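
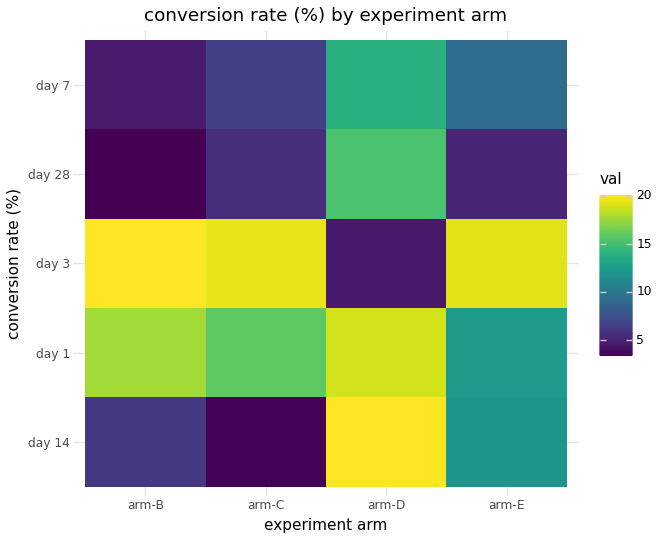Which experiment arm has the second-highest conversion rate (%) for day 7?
arm-E

Top 3 for day 7: arm-D ≈ 14, arm-E ≈ 10, arm-C ≈ 6.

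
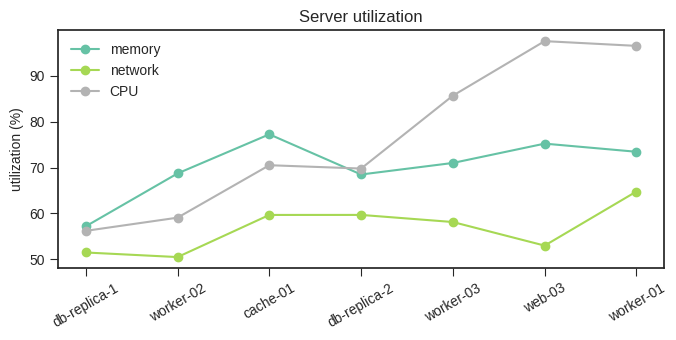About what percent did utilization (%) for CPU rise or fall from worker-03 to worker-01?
worker-03 ≈ 85, worker-01 ≈ 95; (95 − 85) / 85 ≈ +11.8%.

≈ +11.8%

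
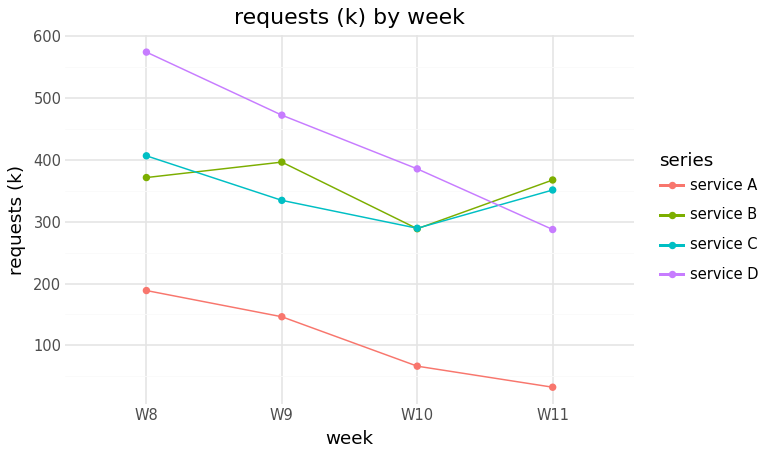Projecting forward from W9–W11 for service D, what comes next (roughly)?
Last three: 450, 400, 300 → slope ≈ -75/step → next ≈ 225.

≈ 225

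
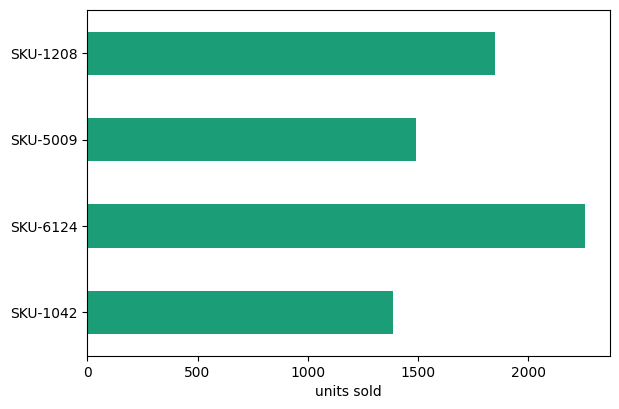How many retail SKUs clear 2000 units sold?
1

Above 2000: SKU-6124.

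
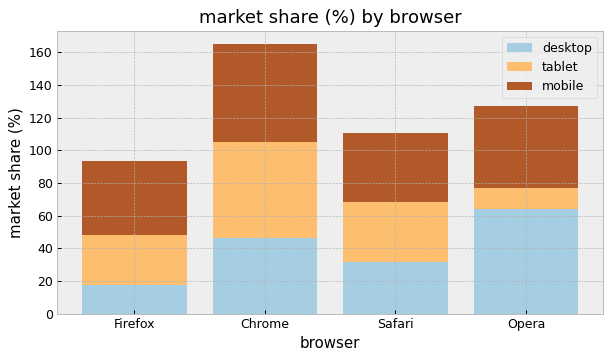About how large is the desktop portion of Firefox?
≈ 20

desktop top ≈ 20, bottom ≈ 0; segment ≈ 20.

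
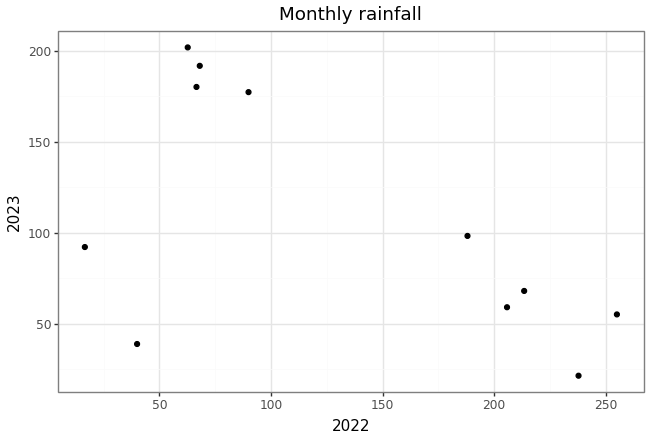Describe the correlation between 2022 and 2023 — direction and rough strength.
Points are negatively correlated; moderate (|r| ≈ 0.6).

negative, moderate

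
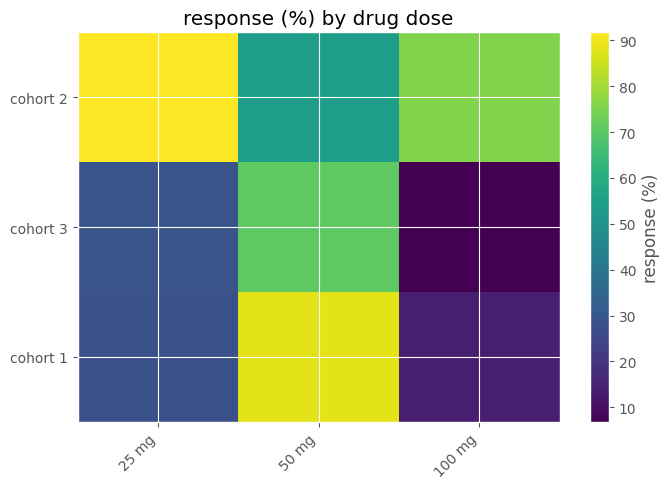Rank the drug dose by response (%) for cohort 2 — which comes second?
100 mg

Top 3 for cohort 2: 25 mg ≈ 90, 100 mg ≈ 80, 50 mg ≈ 50.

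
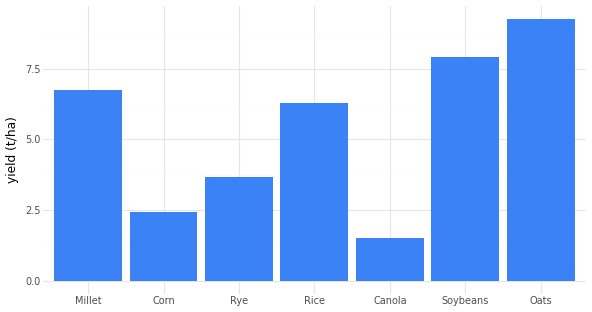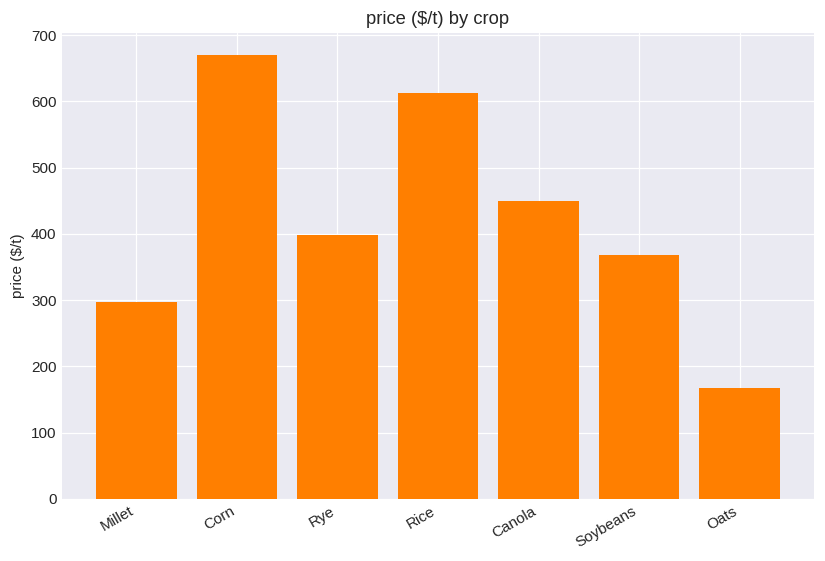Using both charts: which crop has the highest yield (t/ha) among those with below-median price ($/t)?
Chart 2 median price ($/t) ≈ 400; below-median crops: Millet, Soybeans, Oats. Among those, Oats has the highest yield (t/ha) (≈ 9).

Oats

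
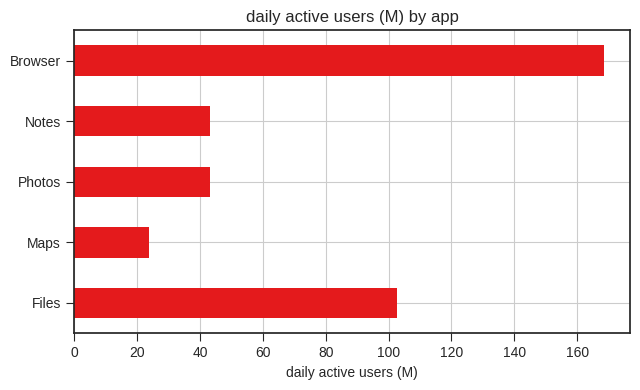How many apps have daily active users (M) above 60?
Above 60: Files, Browser.

2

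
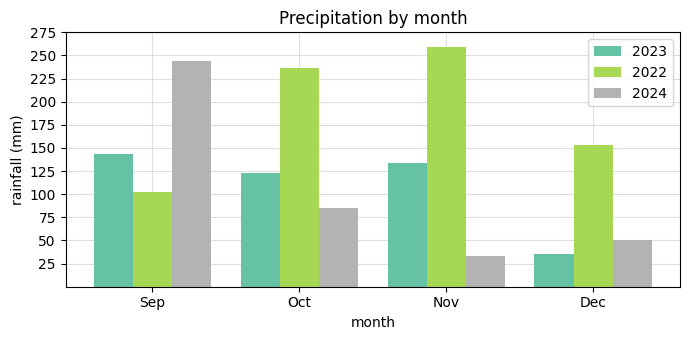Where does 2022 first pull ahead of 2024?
Oct

Sep: 2022 ≈ 100 vs 2024 ≈ 250 (not yet); Oct: 2022 ≈ 225 vs 2024 ≈ 75 (first crossover).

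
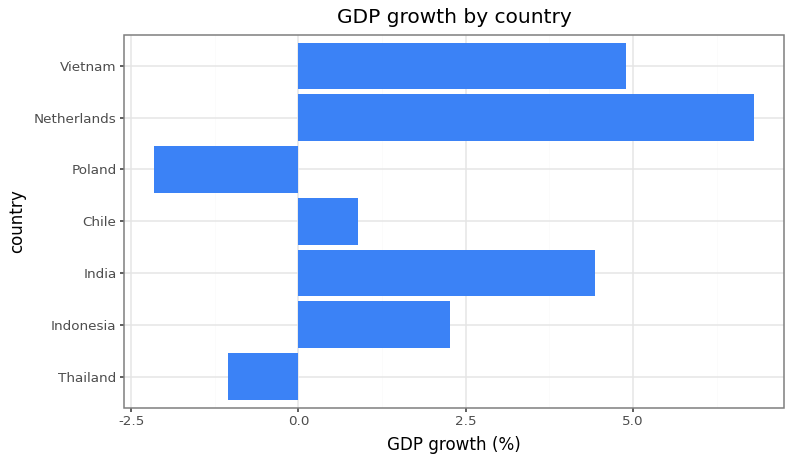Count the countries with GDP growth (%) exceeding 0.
Above 0: Indonesia, India, Chile, Netherlands, Vietnam.

5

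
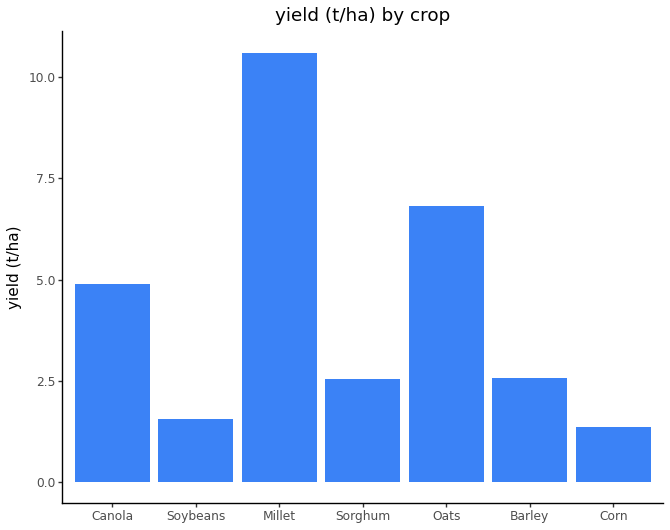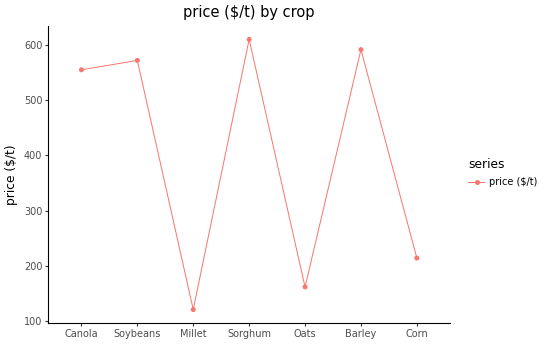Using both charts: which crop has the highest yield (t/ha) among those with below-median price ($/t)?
Chart 2 median price ($/t) ≈ 600; below-median crops: Millet, Oats, Corn. Among those, Millet has the highest yield (t/ha) (≈ 11).

Millet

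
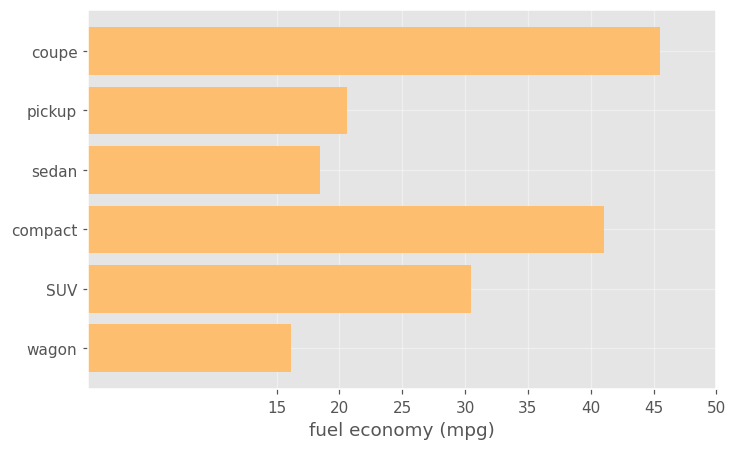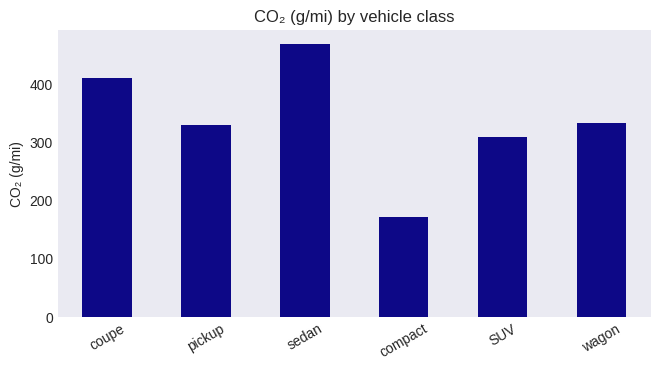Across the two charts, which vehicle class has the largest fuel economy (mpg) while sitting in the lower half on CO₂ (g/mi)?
Chart 2 median CO₂ (g/mi) ≈ 350; below-median vehicle classes: pickup, compact, SUV. Among those, compact has the highest fuel economy (mpg) (≈ 40).

compact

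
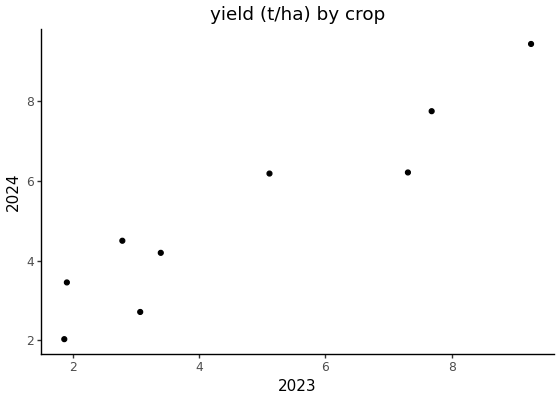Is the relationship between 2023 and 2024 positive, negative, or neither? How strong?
positive, strong

Points are positively correlated; strong (|r| ≈ 0.9).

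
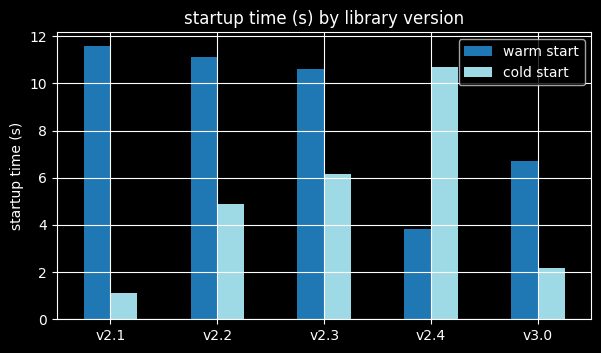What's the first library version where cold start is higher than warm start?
v2.4

v2.3: cold start ≈ 6 vs warm start ≈ 11 (not yet); v2.4: cold start ≈ 11 vs warm start ≈ 4 (first crossover).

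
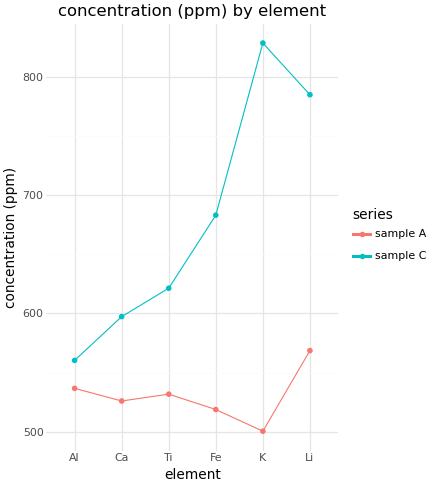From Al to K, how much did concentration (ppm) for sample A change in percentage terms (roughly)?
Al ≈ 550, K ≈ 500; (500 − 550) / 550 ≈ -9.1%.

≈ -9.1%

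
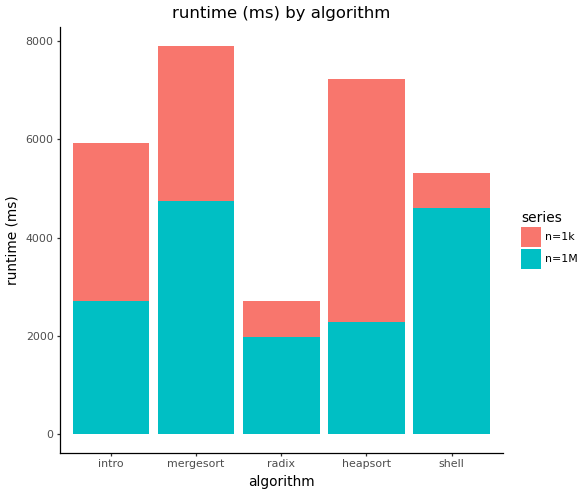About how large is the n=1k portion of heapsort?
n=1k top ≈ 7000, bottom ≈ 2000; segment ≈ 5000.

≈ 5000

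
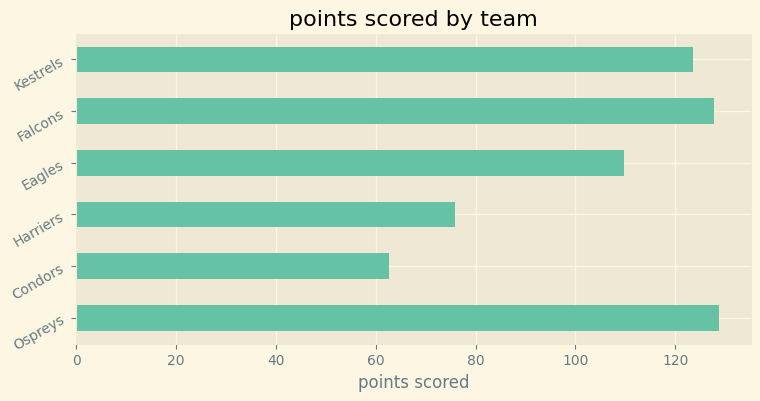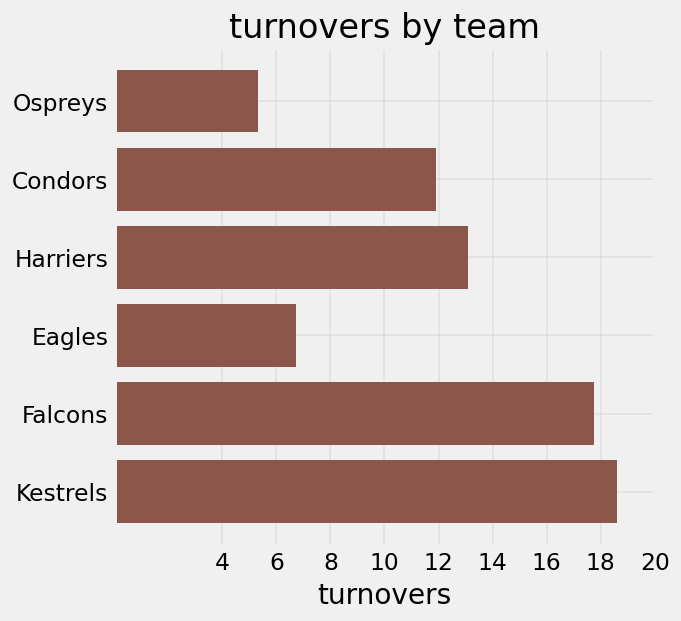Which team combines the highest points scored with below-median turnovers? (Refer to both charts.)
Ospreys

Chart 2 median turnovers ≈ 12; below-median teams: Ospreys, Condors, Eagles. Among those, Ospreys has the highest points scored (≈ 120).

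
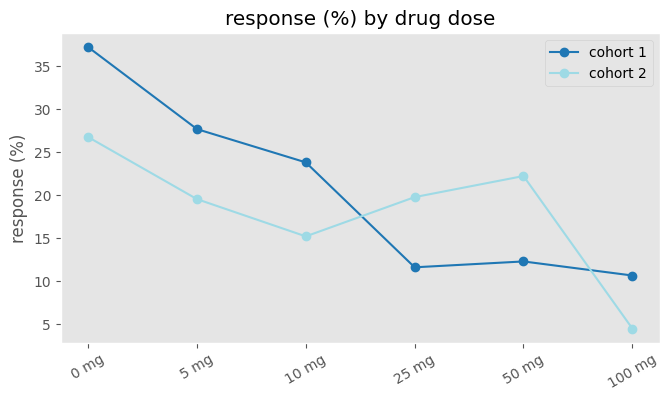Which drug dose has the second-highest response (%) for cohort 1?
Top 3 for cohort 1: 0 mg ≈ 35, 5 mg ≈ 30, 10 mg ≈ 25.

5 mg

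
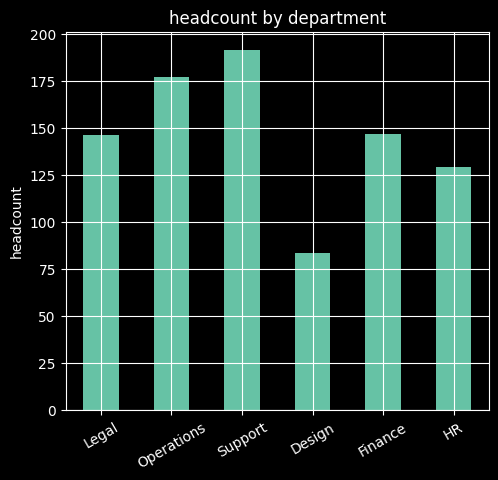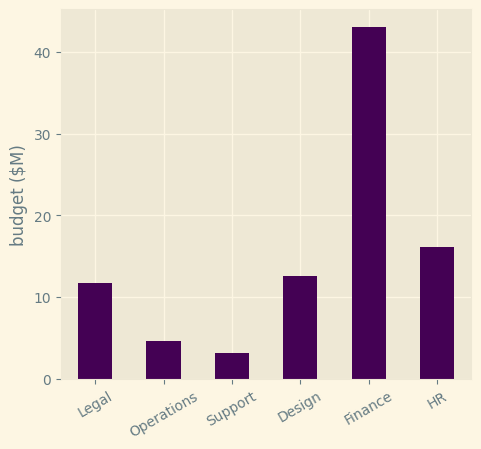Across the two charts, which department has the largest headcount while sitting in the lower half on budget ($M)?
Chart 2 median budget ($M) ≈ 10; below-median departments: Legal, Operations, Support. Among those, Support has the highest headcount (≈ 200).

Support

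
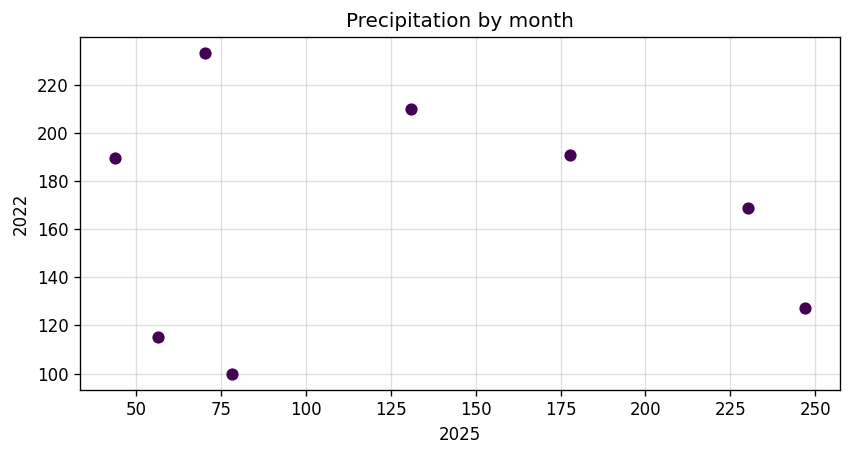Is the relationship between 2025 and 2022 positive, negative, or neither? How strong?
no clear correlation

Points are roughly uncorrelated; weak (|r| ≈ 0.1).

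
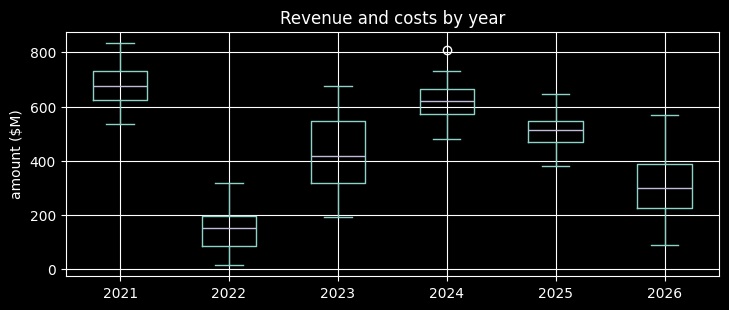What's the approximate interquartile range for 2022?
≈ 100

Q3 ≈ 200, Q1 ≈ 100; IQR ≈ 100.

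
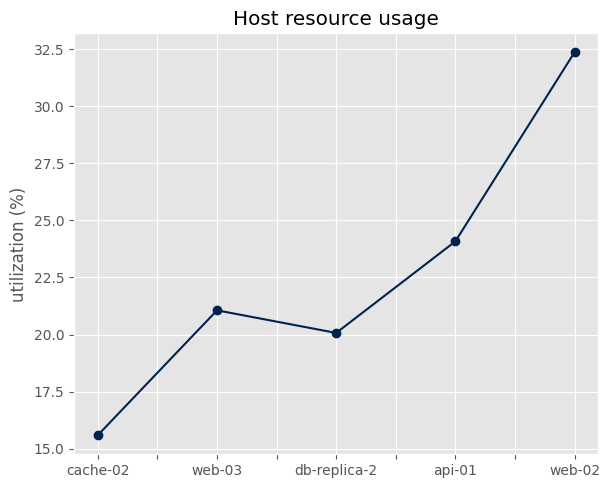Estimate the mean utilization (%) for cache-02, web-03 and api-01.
(16 + 22 + 24) / 3 ≈ 21.

≈ 21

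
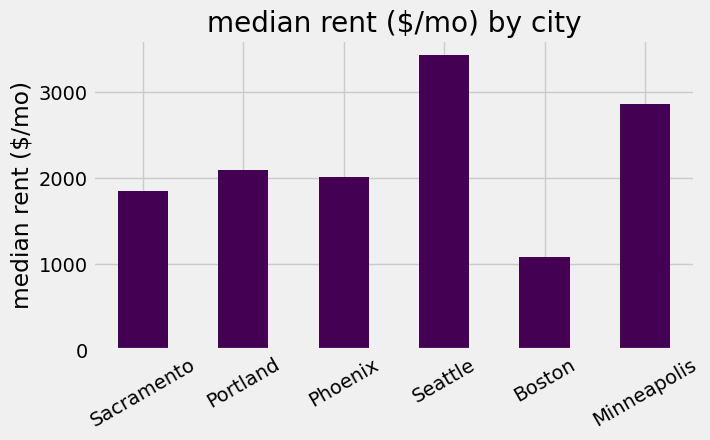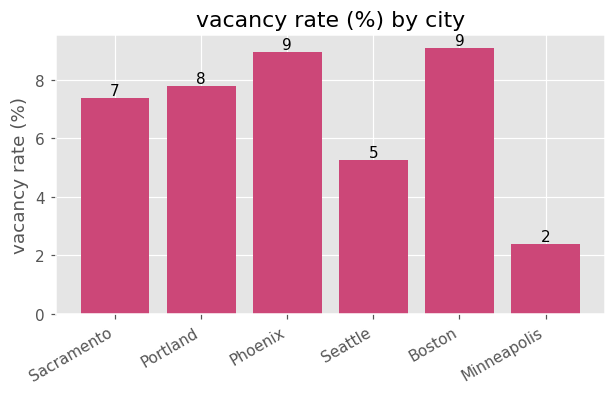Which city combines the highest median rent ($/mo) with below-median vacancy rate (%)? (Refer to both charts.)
Seattle

Chart 2 median vacancy rate (%) ≈ 8; below-median cities: Sacramento, Seattle, Minneapolis. Among those, Seattle has the highest median rent ($/mo) (≈ 3500).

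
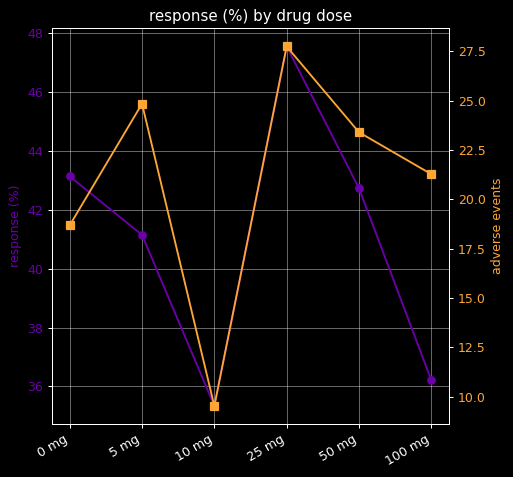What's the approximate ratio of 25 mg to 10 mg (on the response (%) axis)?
25 mg ≈ 48, 10 mg ≈ 36; 48/36 ≈ 1.33.

≈ 1.33×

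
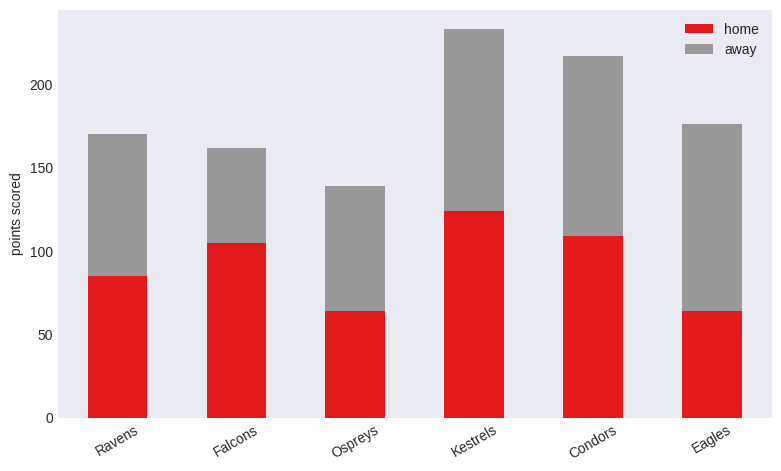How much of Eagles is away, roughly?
away top ≈ 180, bottom ≈ 60; segment ≈ 120.

≈ 120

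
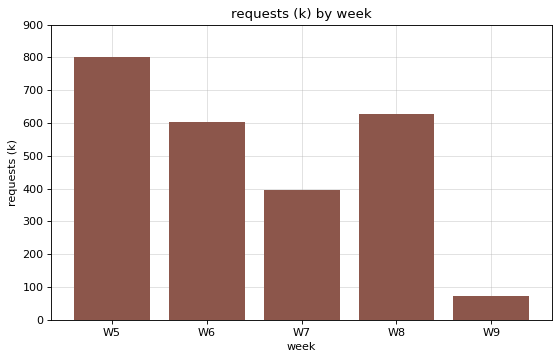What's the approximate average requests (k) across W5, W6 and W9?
(800 + 600 + 100) / 3 ≈ 500.

≈ 500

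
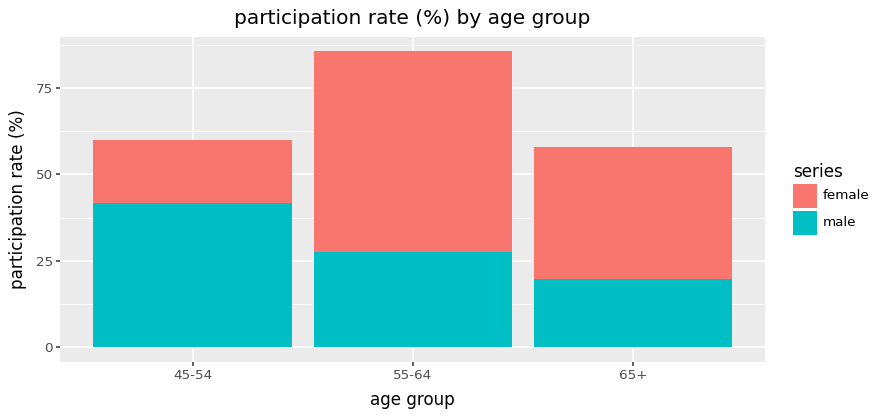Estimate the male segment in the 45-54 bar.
male top ≈ 40, bottom ≈ 0; segment ≈ 40.

≈ 40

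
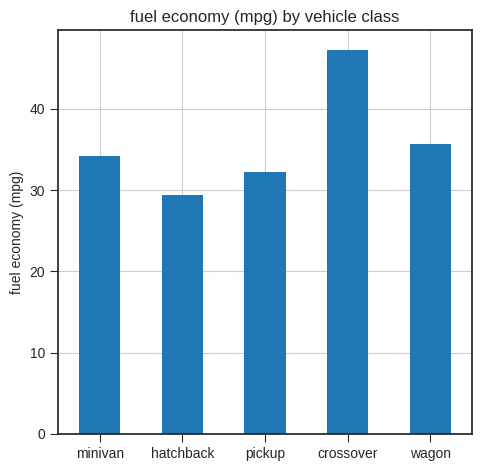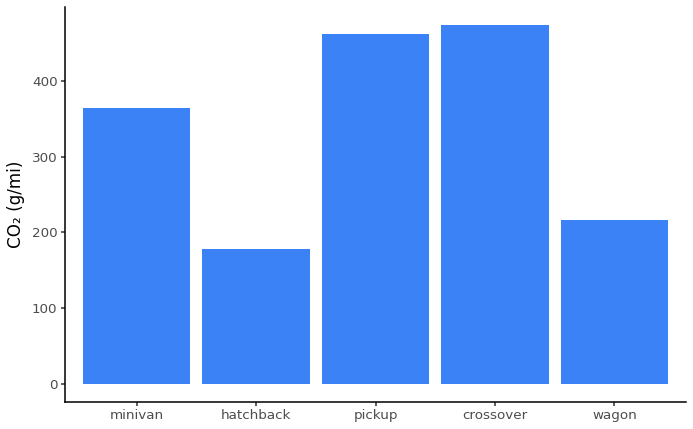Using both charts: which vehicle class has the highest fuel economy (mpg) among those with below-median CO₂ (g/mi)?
wagon

Chart 2 median CO₂ (g/mi) ≈ 350; below-median vehicle classes: hatchback, wagon. Among those, wagon has the highest fuel economy (mpg) (≈ 35).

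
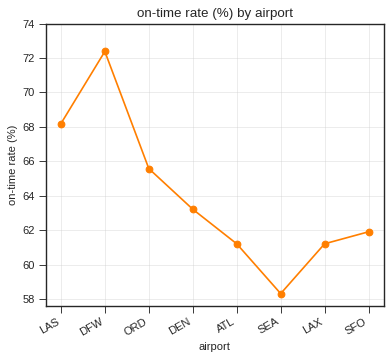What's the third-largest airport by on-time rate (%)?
Top 4: DFW ≈ 72, LAS ≈ 68, ORD ≈ 66, DEN ≈ 64.

ORD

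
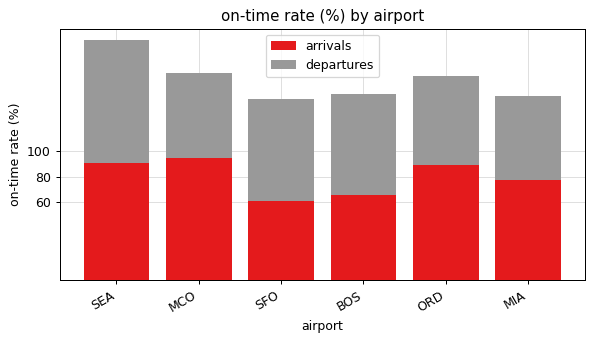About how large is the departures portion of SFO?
≈ 80

departures top ≈ 140, bottom ≈ 60; segment ≈ 80.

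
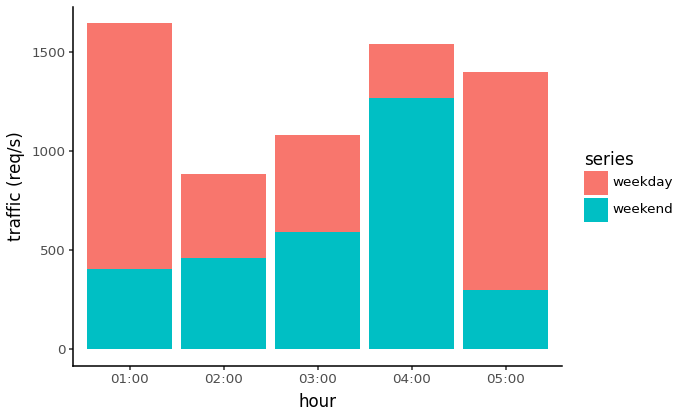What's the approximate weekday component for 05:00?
weekday top ≈ 1400, bottom ≈ 200; segment ≈ 1200.

≈ 1200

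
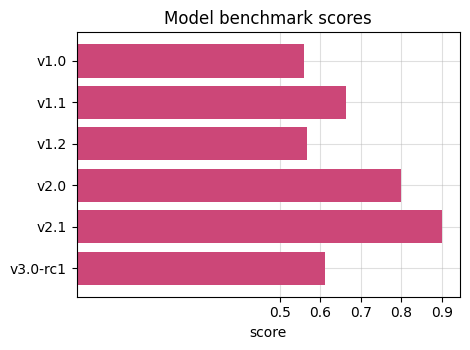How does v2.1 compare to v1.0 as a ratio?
≈ 1.5×

v2.1 ≈ 0.9, v1.0 ≈ 0.6; 0.9/0.6 ≈ 1.5.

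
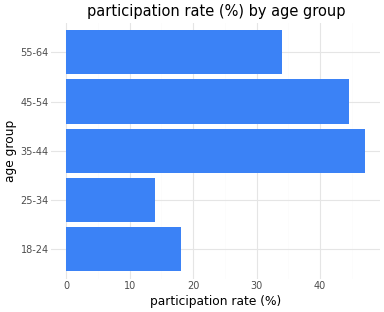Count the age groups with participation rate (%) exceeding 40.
2

Above 40: 35-44, 45-54.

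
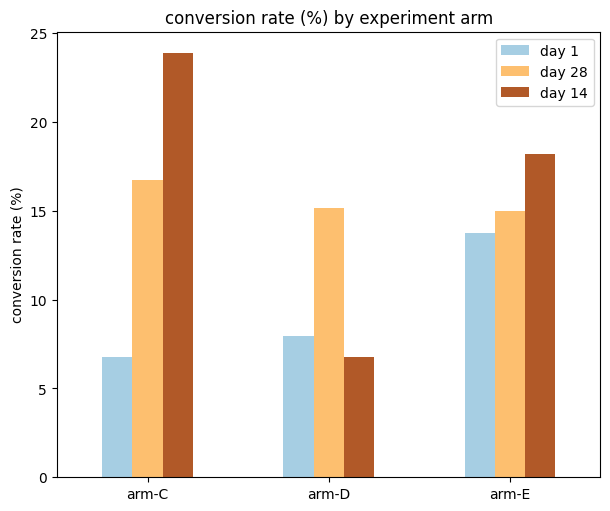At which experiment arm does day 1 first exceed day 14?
arm-C: day 1 ≈ 6 vs day 14 ≈ 24 (not yet); arm-D: day 1 ≈ 8 vs day 14 ≈ 6 (first crossover).

arm-D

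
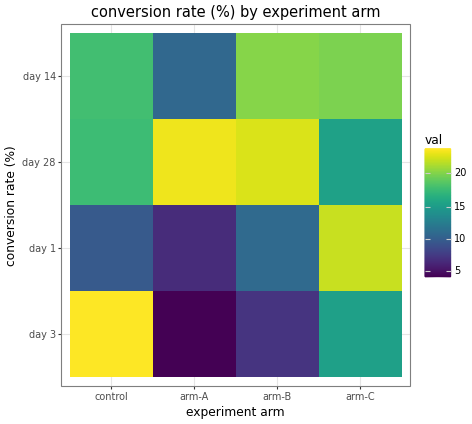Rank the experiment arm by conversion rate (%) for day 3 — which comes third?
Top 4 for day 3: control ≈ 24, arm-C ≈ 16, arm-B ≈ 8, arm-A ≈ 4.

arm-B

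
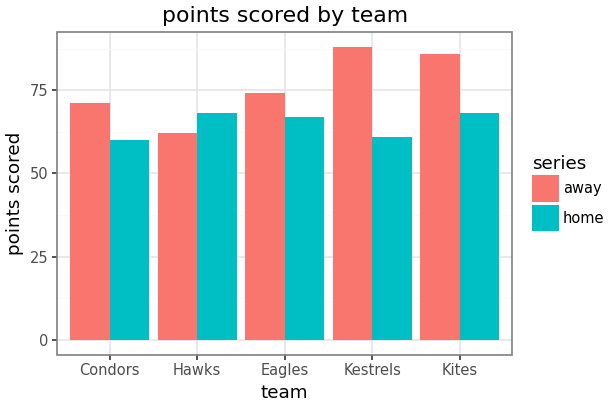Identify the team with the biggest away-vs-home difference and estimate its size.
Kestrels, ≈ 30

Kestrels: away ≈ 90, home ≈ 60 → gap ≈ 30. Next-largest (Kites) is only ≈ 20.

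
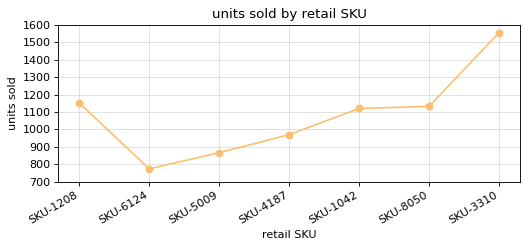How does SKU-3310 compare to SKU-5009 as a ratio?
SKU-3310 ≈ 1600, SKU-5009 ≈ 900; 1600/900 ≈ 1.78.

≈ 1.78×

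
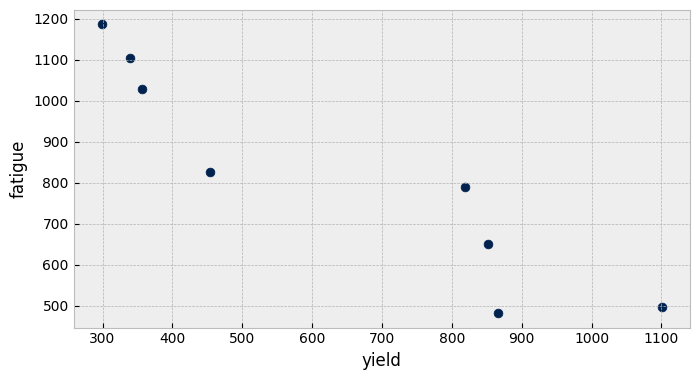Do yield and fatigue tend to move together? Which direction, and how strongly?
Points are negatively correlated; strong (|r| ≈ 0.9).

negative, strong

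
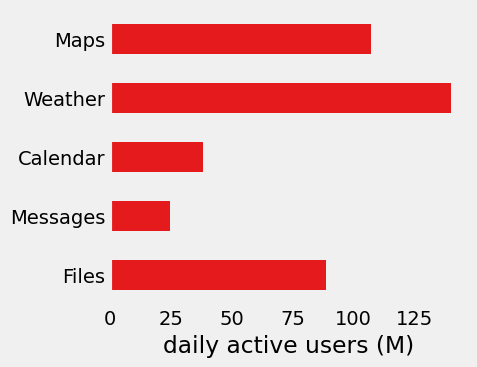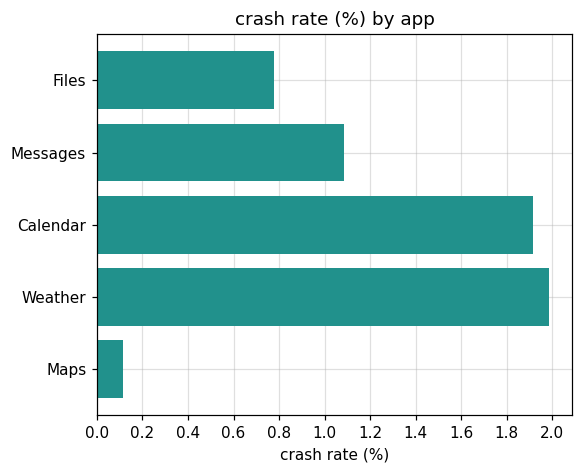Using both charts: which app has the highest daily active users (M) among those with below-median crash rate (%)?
Maps

Chart 2 median crash rate (%) ≈ 1; below-median apps: Files, Maps. Among those, Maps has the highest daily active users (M) (≈ 100).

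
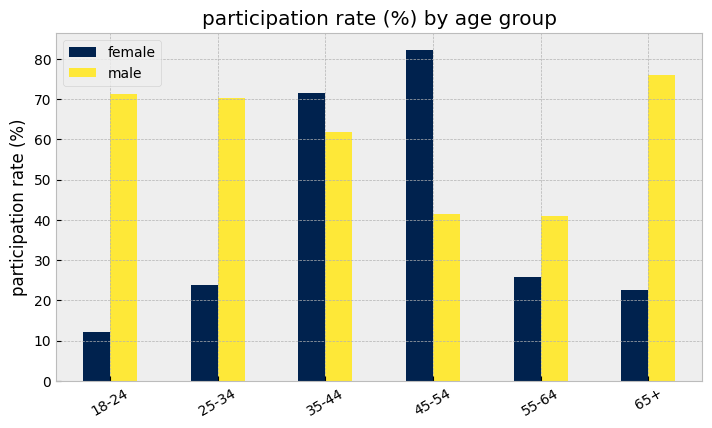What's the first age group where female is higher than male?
25-34: female ≈ 20 vs male ≈ 70 (not yet); 35-44: female ≈ 70 vs male ≈ 60 (first crossover).

35-44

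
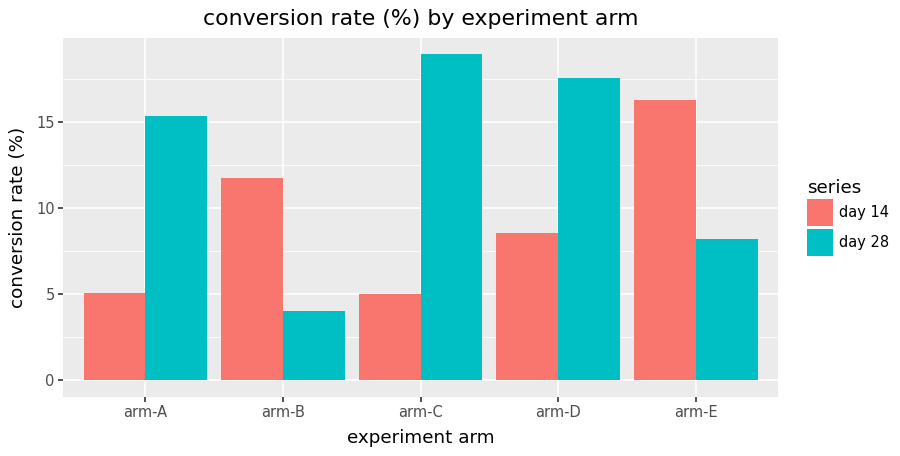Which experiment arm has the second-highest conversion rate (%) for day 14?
Top 3 for day 14: arm-E ≈ 16, arm-B ≈ 12, arm-D ≈ 8.

arm-B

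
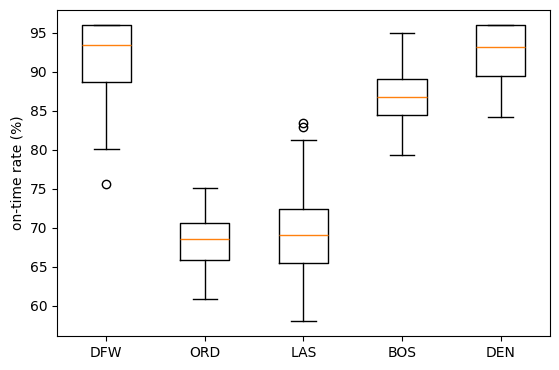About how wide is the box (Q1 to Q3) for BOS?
≈ 5

Q3 ≈ 90, Q1 ≈ 85; IQR ≈ 5.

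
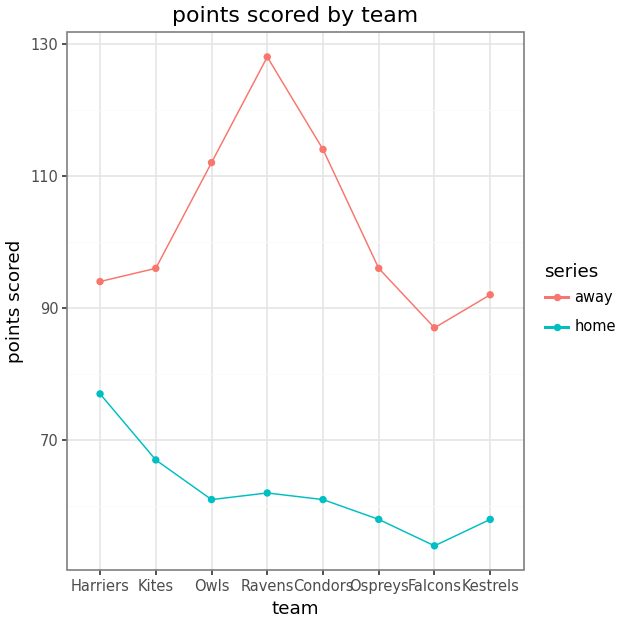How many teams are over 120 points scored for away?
1

Above 120: Ravens.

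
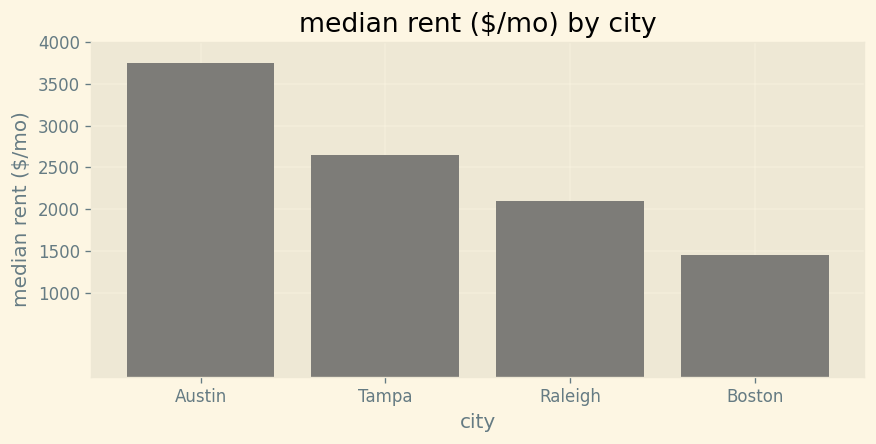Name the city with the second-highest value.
Tampa

Top 3: Austin ≈ 3500, Tampa ≈ 2500, Raleigh ≈ 2000.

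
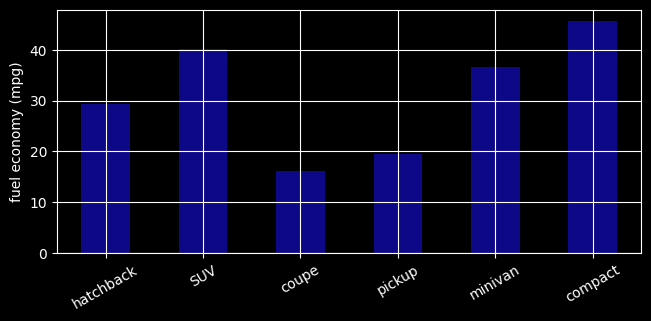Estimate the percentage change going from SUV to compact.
SUV ≈ 40, compact ≈ 45; (45 − 40) / 40 ≈ +12.5%.

≈ +12.5%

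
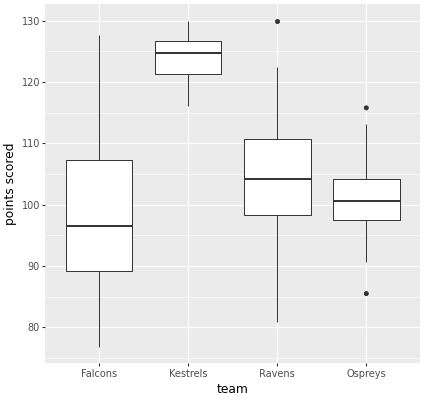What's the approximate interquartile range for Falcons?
≈ 15

Q3 ≈ 105, Q1 ≈ 90; IQR ≈ 15.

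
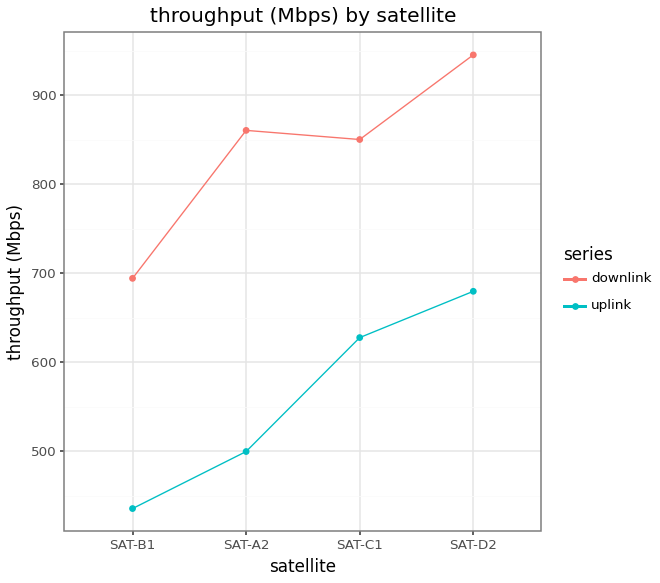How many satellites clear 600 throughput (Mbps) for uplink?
Above 600: SAT-C1, SAT-D2.

2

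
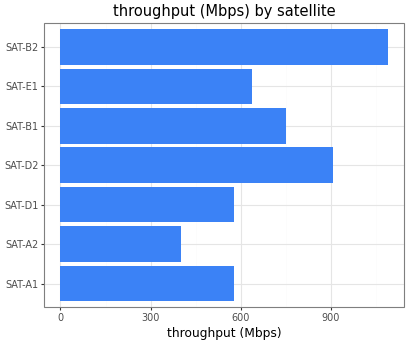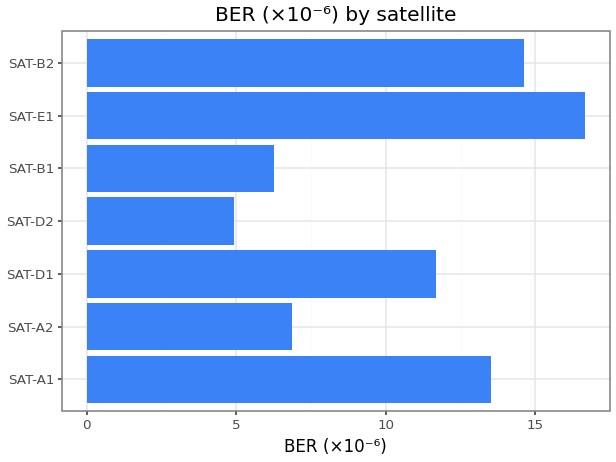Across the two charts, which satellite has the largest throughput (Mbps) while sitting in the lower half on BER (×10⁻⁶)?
Chart 2 median BER (×10⁻⁶) ≈ 12; below-median satellites: SAT-A2, SAT-D2, SAT-B1. Among those, SAT-D2 has the highest throughput (Mbps) (≈ 900).

SAT-D2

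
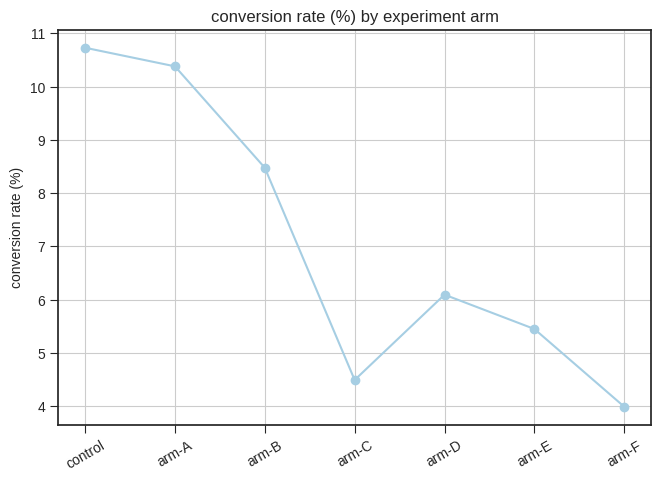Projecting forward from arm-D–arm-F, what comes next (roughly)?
≈ 3

Last three: 6, 5, 4 → slope ≈ -1/step → next ≈ 3.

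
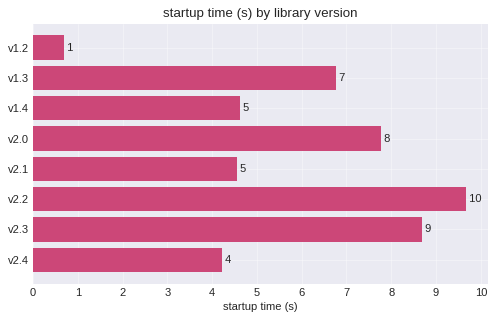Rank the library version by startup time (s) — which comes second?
Top 3: v2.2 ≈ 10, v2.3 ≈ 9, v2.0 ≈ 8.

v2.3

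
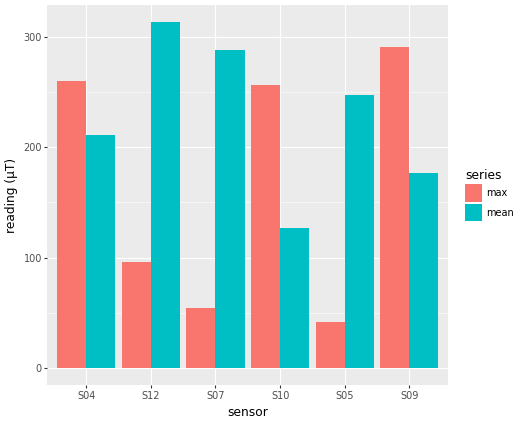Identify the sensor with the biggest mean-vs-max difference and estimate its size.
S07: mean ≈ 300, max ≈ 50 → gap ≈ 250. Next-largest (S12) is only ≈ 200.

S07, ≈ 250 µT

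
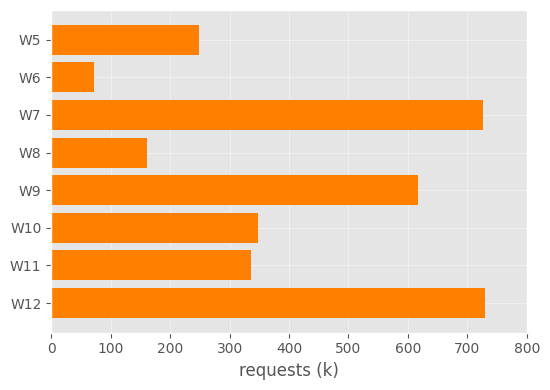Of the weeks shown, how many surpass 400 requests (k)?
Above 400: W7, W9, W12.

3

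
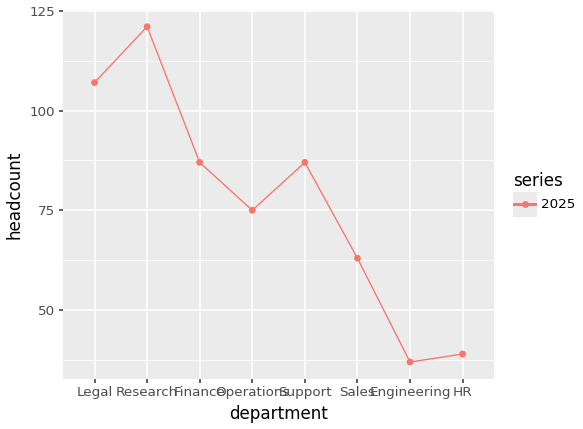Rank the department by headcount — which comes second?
Legal

Top 3: Research ≈ 120, Legal ≈ 110, Support ≈ 90.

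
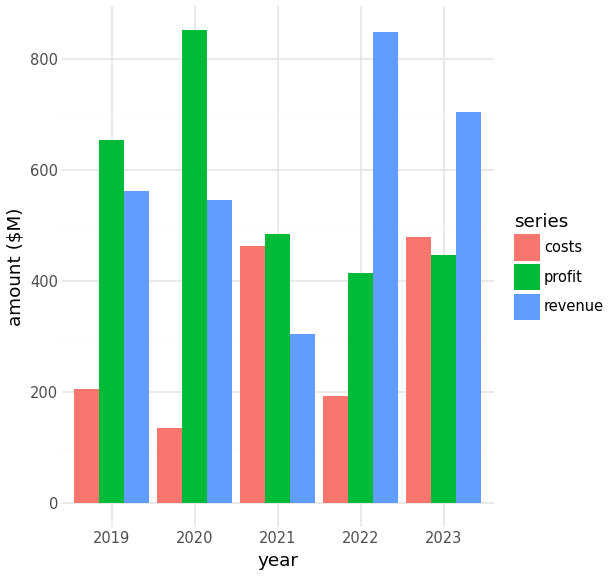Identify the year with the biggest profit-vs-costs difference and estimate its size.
2020, ≈ 800 $M

2020: profit ≈ 900, costs ≈ 100 → gap ≈ 800. Next-largest (2019) is only ≈ 500.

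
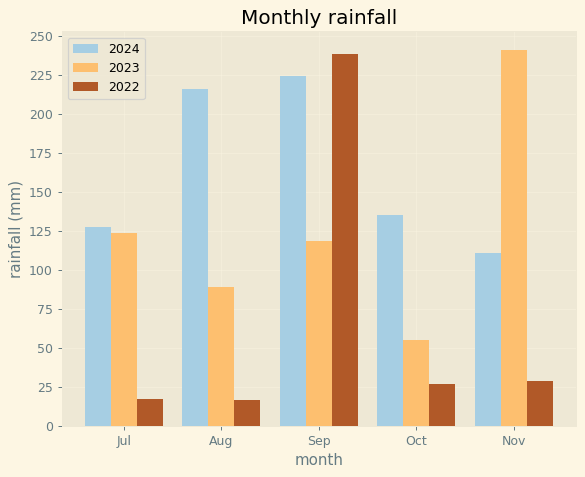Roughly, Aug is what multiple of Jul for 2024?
Aug ≈ 225, Jul ≈ 125; 225/125 ≈ 1.8.

≈ 1.8×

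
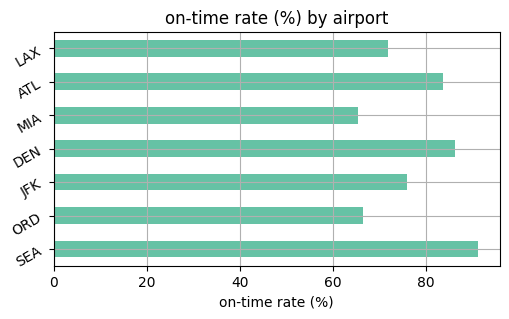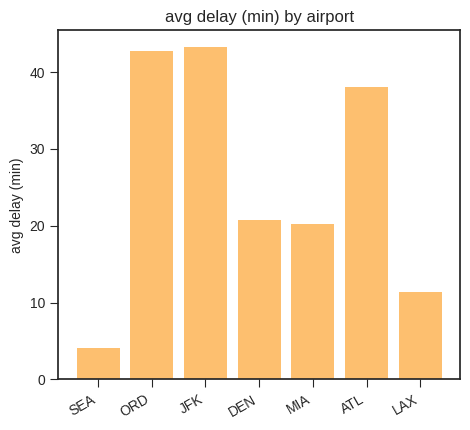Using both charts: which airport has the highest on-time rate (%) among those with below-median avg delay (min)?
SEA

Chart 2 median avg delay (min) ≈ 20; below-median airports: SEA, MIA, LAX. Among those, SEA has the highest on-time rate (%) (≈ 90).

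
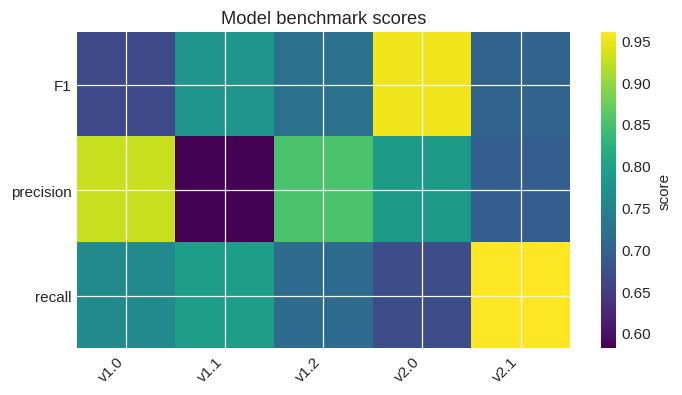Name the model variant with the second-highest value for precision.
v1.2

Top 3 for precision: v1.0 ≈ 0.95, v1.2 ≈ 0.85, v2.0 ≈ 0.80.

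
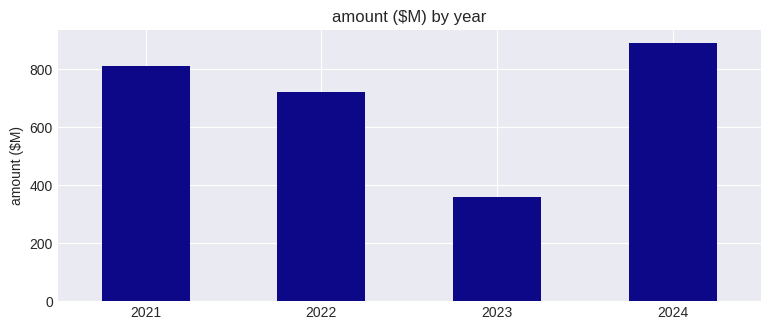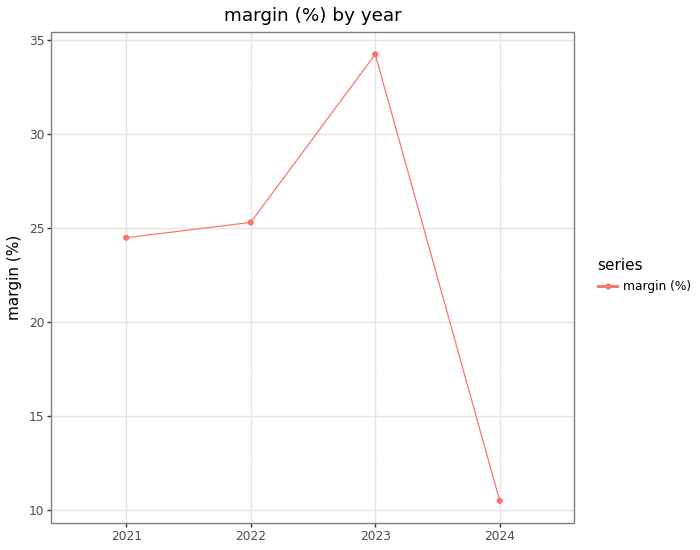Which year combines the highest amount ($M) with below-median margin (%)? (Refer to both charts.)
Chart 2 median margin (%) ≈ 25; below-median years: 2021, 2024. Among those, 2024 has the highest amount ($M) (≈ 900).

2024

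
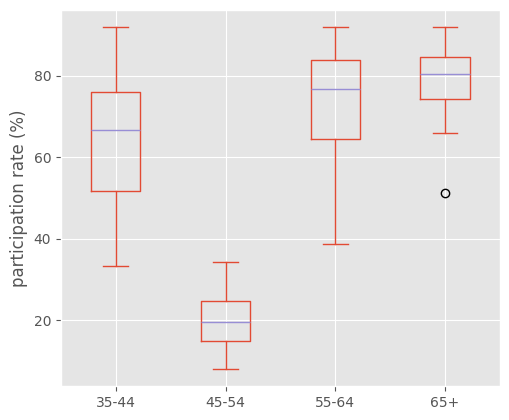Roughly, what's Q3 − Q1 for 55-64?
Q3 ≈ 80, Q1 ≈ 60; IQR ≈ 20.

≈ 20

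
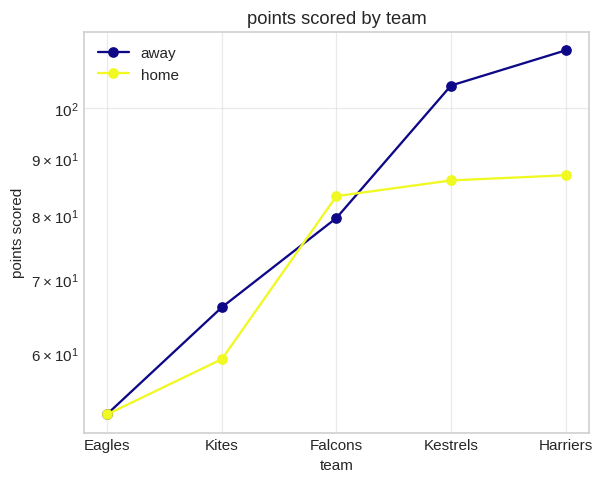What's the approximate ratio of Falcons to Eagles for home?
≈ 1.55×

Falcons ≈ 85, Eagles ≈ 55; 85/55 ≈ 1.55.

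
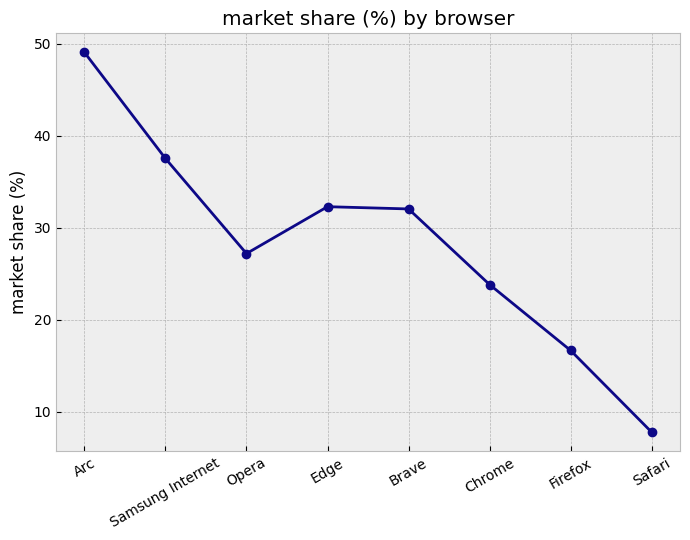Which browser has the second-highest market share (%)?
Top 3: Arc ≈ 50, Samsung Internet ≈ 40, Edge ≈ 30.

Samsung Internet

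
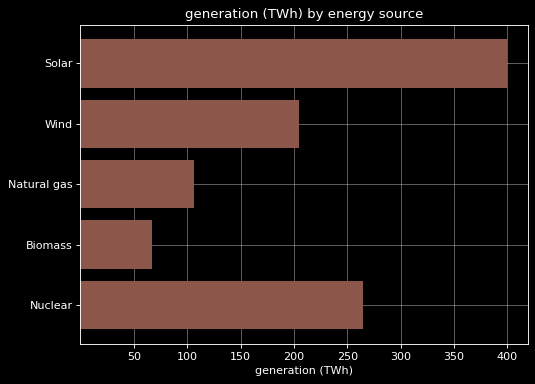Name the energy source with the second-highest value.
Nuclear

Top 3: Solar ≈ 400, Nuclear ≈ 250, Wind ≈ 200.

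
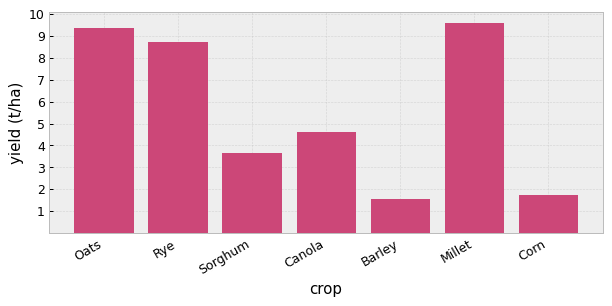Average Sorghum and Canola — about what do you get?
(4 + 5) / 2 ≈ 4.

≈ 4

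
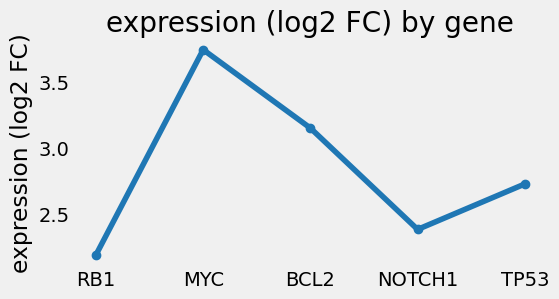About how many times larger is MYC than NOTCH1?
≈ 1.58×

MYC ≈ 3.8, NOTCH1 ≈ 2.4; 3.8/2.4 ≈ 1.58.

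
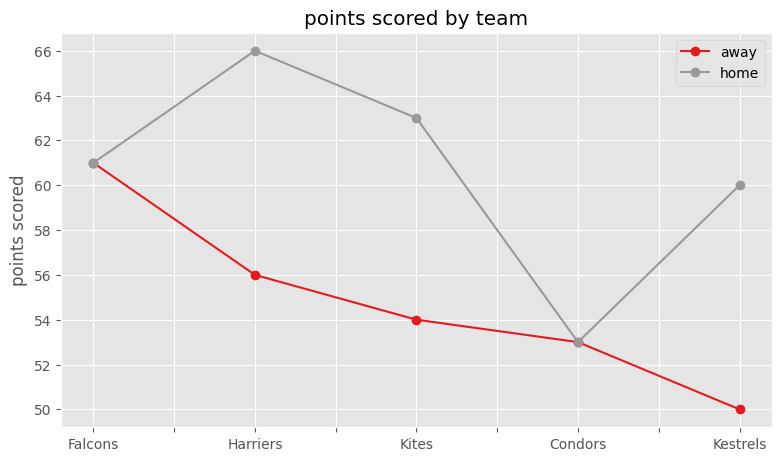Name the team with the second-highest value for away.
Harriers

Top 3 for away: Falcons ≈ 60, Harriers ≈ 56, Kites ≈ 54.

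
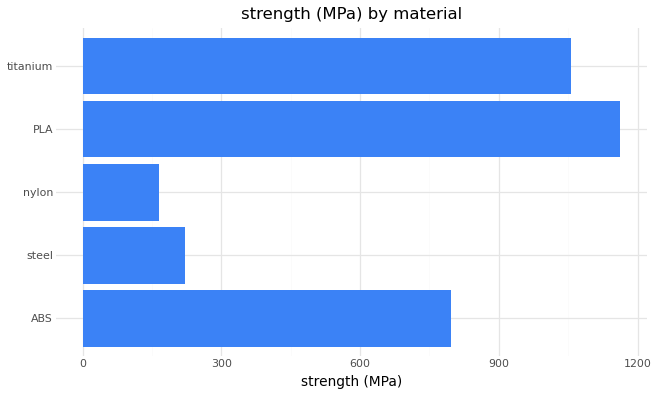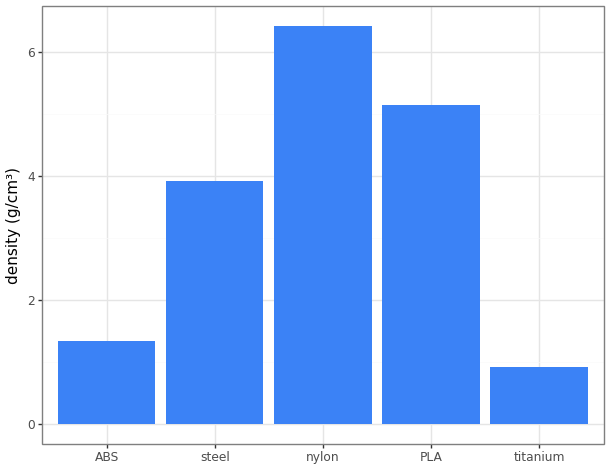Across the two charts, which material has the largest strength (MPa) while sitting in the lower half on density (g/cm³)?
titanium

Chart 2 median density (g/cm³) ≈ 4; below-median materials: ABS, titanium. Among those, titanium has the highest strength (MPa) (≈ 1000).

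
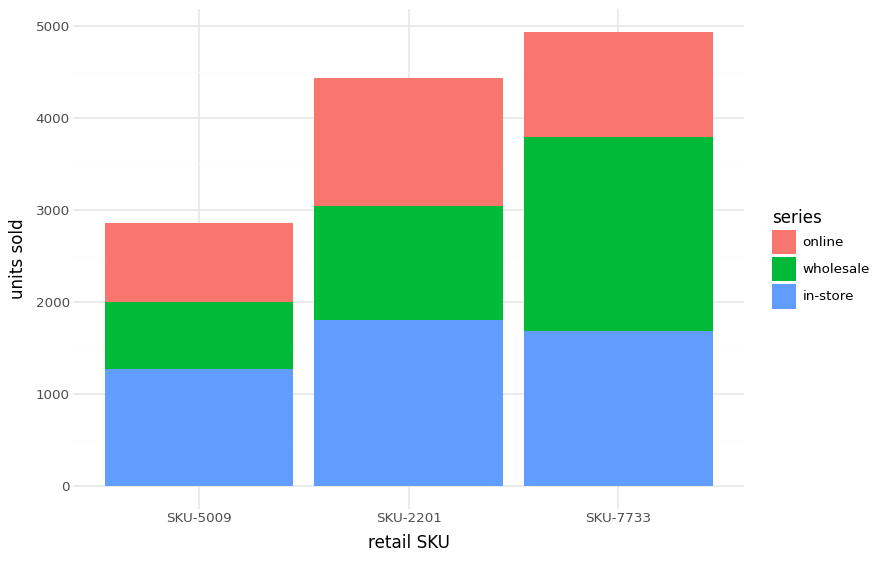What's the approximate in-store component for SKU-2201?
in-store top ≈ 2000, bottom ≈ 0; segment ≈ 2000.

≈ 2000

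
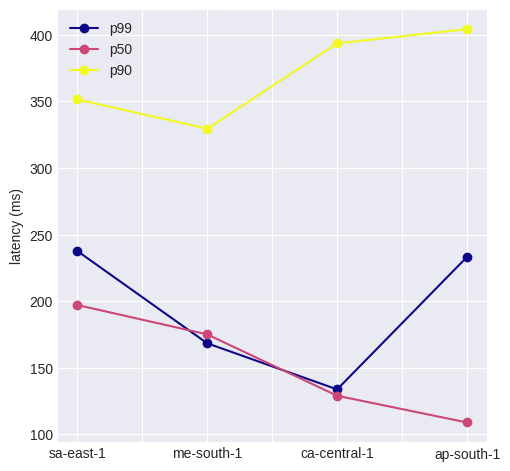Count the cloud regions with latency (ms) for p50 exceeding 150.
2

Above 150: sa-east-1, me-south-1.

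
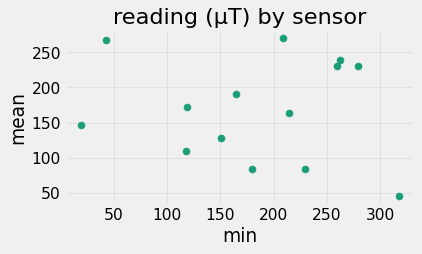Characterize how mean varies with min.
no clear correlation

Points are roughly uncorrelated; weak (|r| ≈ 0.1).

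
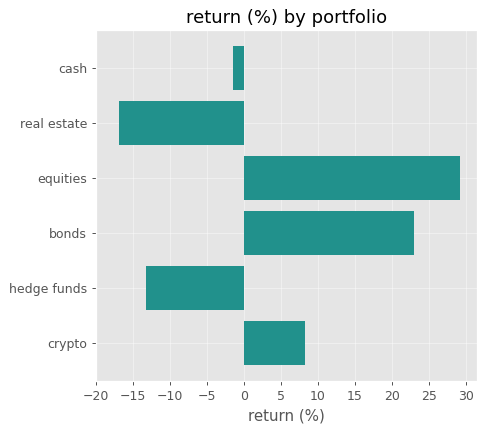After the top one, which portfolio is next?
Top 3: equities ≈ 30, bonds ≈ 25, crypto ≈ 10.

bonds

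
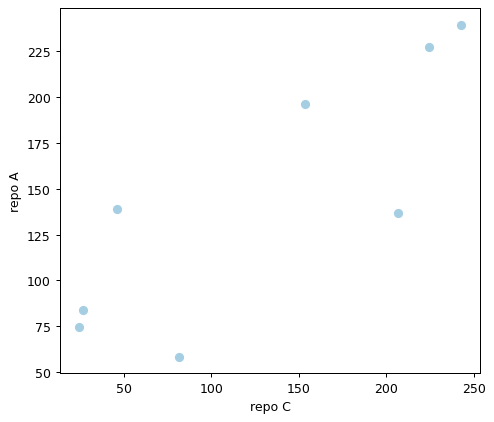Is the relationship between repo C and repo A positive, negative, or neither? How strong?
Points are positively correlated; strong (|r| ≈ 0.8).

positive, strong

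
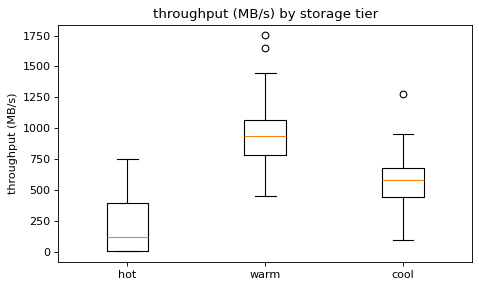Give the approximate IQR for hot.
≈ 400

Q3 ≈ 400, Q1 ≈ 0; IQR ≈ 400.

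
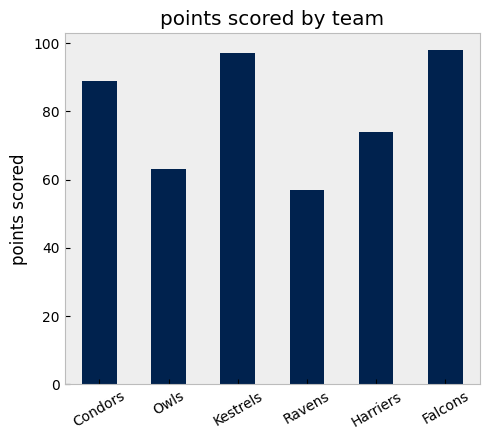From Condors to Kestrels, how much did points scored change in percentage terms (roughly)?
Condors ≈ 90, Kestrels ≈ 100; (100 − 90) / 90 ≈ +11.1%.

≈ +11.1%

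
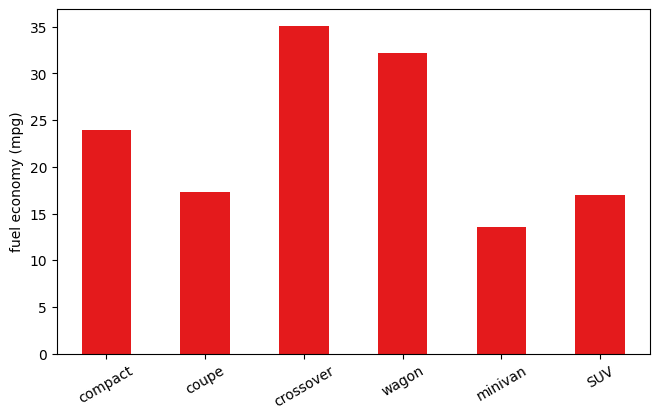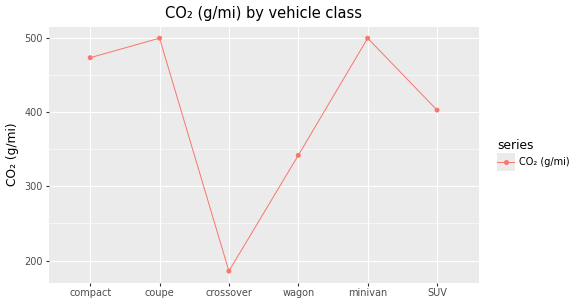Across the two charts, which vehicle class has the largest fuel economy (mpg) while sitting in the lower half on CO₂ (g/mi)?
Chart 2 median CO₂ (g/mi) ≈ 450; below-median vehicle classes: crossover, wagon, SUV. Among those, crossover has the highest fuel economy (mpg) (≈ 35).

crossover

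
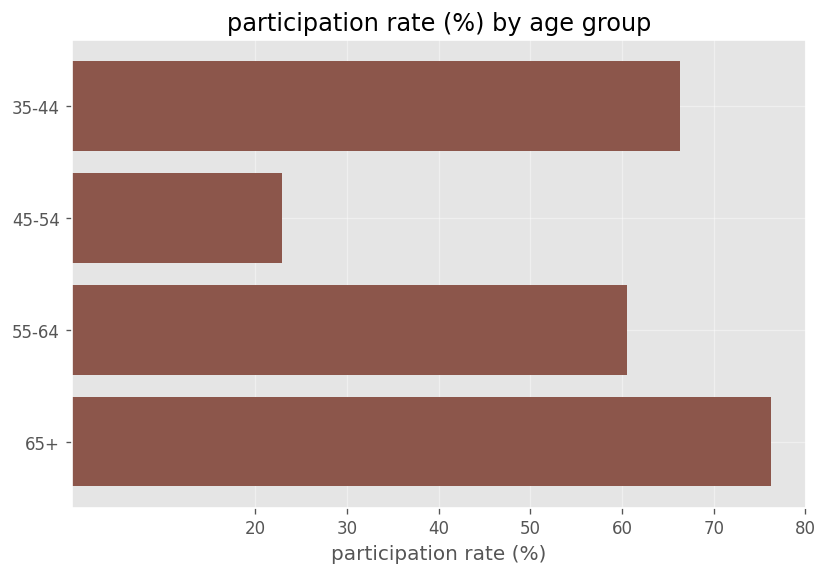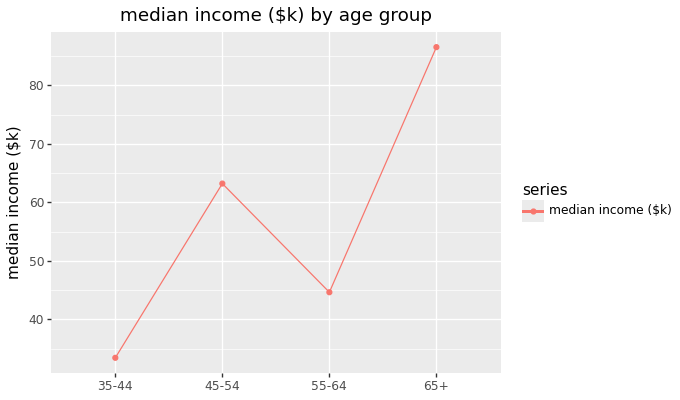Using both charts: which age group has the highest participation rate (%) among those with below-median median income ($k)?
35-44

Chart 2 median median income ($k) ≈ 50; below-median age groups: 35-44, 55-64. Among those, 35-44 has the highest participation rate (%) (≈ 70).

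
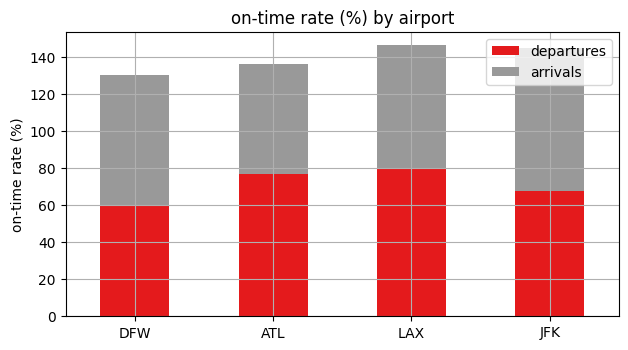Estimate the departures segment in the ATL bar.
departures top ≈ 80, bottom ≈ 0; segment ≈ 80.

≈ 80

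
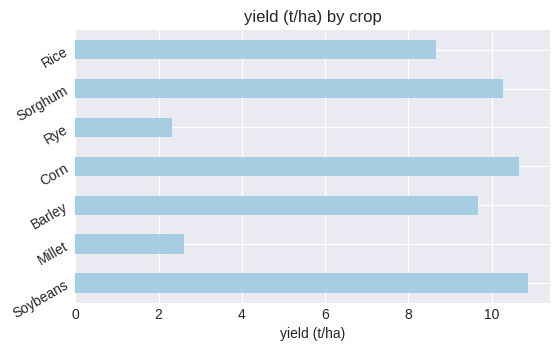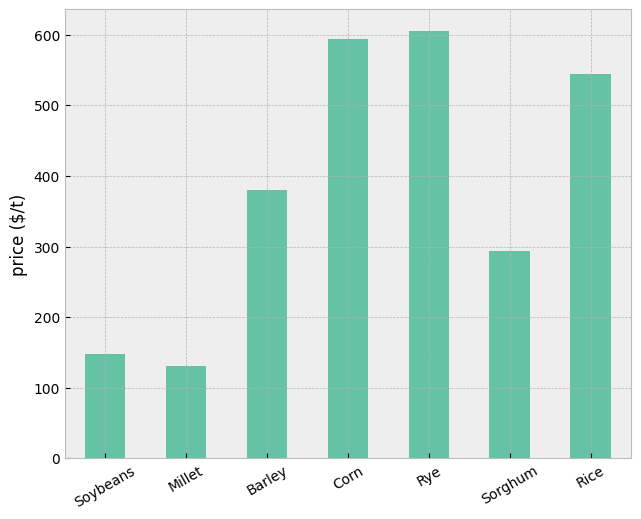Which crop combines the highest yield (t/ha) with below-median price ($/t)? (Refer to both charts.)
Soybeans

Chart 2 median price ($/t) ≈ 400; below-median crops: Soybeans, Millet, Sorghum. Among those, Soybeans has the highest yield (t/ha) (≈ 11).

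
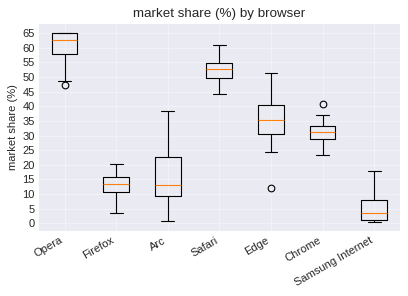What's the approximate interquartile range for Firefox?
Q3 ≈ 15, Q1 ≈ 10; IQR ≈ 5.

≈ 5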